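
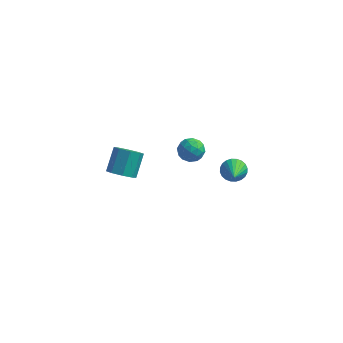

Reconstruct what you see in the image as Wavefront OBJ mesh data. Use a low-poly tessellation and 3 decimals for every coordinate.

v 3.21 -0.247 1.248
v 3.651 0.081 1.534
v 3.61 -1.473 2.032
v 3.464 0.115 1.683
v 3.237 0.093 1.765
v 3.007 0.02 1.769
v 2.807 -0.093 1.693
v 2.668 -0.23 1.55
v 2.612 -0.37 1.36
v 2.647 -0.491 1.154
v 2.768 -0.574 0.961
v 2.956 -0.608 0.813
v 3.182 -0.587 0.73
v 3.413 -0.514 0.726
v 3.612 -0.4 0.802
v 3.751 -0.263 0.946
v 3.807 -0.124 1.135
v 3.772 -0.003 1.342
v -0.492 3.945 -1.656
v -0.247 4.353 -2.19
v 0.047 3.027 -2.11
v 0.292 3.435 -2.644
v 0.539 3.53 -1.979
v 0.205 4.097 -1.699
v -0.405 3.283 -2.601
v -0.739 3.85 -2.321
v -0.193 3.943 -2.774
v 0.39 4.096 -2.39
v -0.59 3.284 -1.91
v -0.007 3.437 -1.526
v -0.417 4.229 -1.883
v 0.217 3.151 -2.417
v 0.362 3.207 -2.026
v 0.506 3.446 -2.34
v -0.151 4.079 -1.595
v -0.007 4.319 -1.909
v 0.455 3.835 -1.784
v -0.193 3.061 -2.391
v -0.049 3.301 -2.705
v -0.706 3.934 -1.96
v -0.562 4.173 -2.274
v -0.655 3.545 -2.516
v -0.242 4.228 -2.54
v 0.076 3.689 -2.807
v -0.334 3.6 -2.782
v -0.53 3.933 -2.617
v 0.101 4.318 -2.315
v 0.418 3.779 -2.581
v 0.563 3.835 -2.191
v 0.367 4.168 -2.026
v 0.133 4.078 -2.658
v -0.618 3.601 -1.719
v -0.301 3.062 -1.985
v -0.567 3.212 -2.274
v -0.763 3.545 -2.109
v -0.276 3.691 -1.493
v 0.042 3.152 -1.76
v 0.33 3.447 -1.683
v 0.134 3.78 -1.518
v -0.333 3.302 -1.642
v -3.27 2.596 -4.115
v -2.569 2.769 -4.317
v -2.529 3.758 -3.326
v -3.23 3.584 -3.125
v -2.961 3.073 -4.604
v -2.922 4.062 -3.614
v -3.535 3.097 -4.606
v -3.496 4.086 -3.615
v -3.953 2.827 -4.319
v -3.914 3.816 -3.329
v -3.971 2.422 -3.914
v -3.931 3.411 -2.923
v -3.578 2.118 -3.626
v -3.539 3.107 -2.636
v -3.004 2.094 -3.625
v -2.965 3.083 -2.634
v -2.586 2.364 -3.911
v -2.547 3.353 -2.921
f 2 1 4
f 2 4 3
f 4 1 5
f 4 5 3
f 5 1 6
f 5 6 3
f 6 1 7
f 6 7 3
f 7 1 8
f 7 8 3
f 8 1 9
f 8 9 3
f 9 1 10
f 9 10 3
f 10 1 11
f 10 11 3
f 11 1 12
f 11 12 3
f 12 1 13
f 12 13 3
f 13 1 14
f 13 14 3
f 14 1 15
f 14 15 3
f 15 1 16
f 15 16 3
f 16 1 17
f 16 17 3
f 17 1 18
f 17 18 3
f 18 1 2
f 18 2 3
f 19 56 35
f 56 30 59
f 35 59 24
f 56 59 35
f 19 35 31
f 35 24 36
f 31 36 20
f 35 36 31
f 19 31 40
f 31 20 41
f 40 41 26
f 31 41 40
f 19 40 52
f 40 26 55
f 52 55 29
f 40 55 52
f 19 52 56
f 52 29 60
f 56 60 30
f 52 60 56
f 20 36 47
f 36 24 50
f 47 50 28
f 36 50 47
f 24 59 37
f 59 30 58
f 37 58 23
f 59 58 37
f 30 60 57
f 60 29 53
f 57 53 21
f 60 53 57
f 29 55 54
f 55 26 42
f 54 42 25
f 55 42 54
f 26 41 46
f 41 20 43
f 46 43 27
f 41 43 46
f 22 48 34
f 48 28 49
f 34 49 23
f 48 49 34
f 22 34 32
f 34 23 33
f 32 33 21
f 34 33 32
f 22 32 39
f 32 21 38
f 39 38 25
f 32 38 39
f 22 39 44
f 39 25 45
f 44 45 27
f 39 45 44
f 22 44 48
f 44 27 51
f 48 51 28
f 44 51 48
f 23 49 37
f 49 28 50
f 37 50 24
f 49 50 37
f 21 33 57
f 33 23 58
f 57 58 30
f 33 58 57
f 25 38 54
f 38 21 53
f 54 53 29
f 38 53 54
f 27 45 46
f 45 25 42
f 46 42 26
f 45 42 46
f 28 51 47
f 51 27 43
f 47 43 20
f 51 43 47
f 62 61 65
f 62 65 63
f 63 65 66
f 63 66 64
f 65 61 67
f 65 67 66
f 66 67 68
f 66 68 64
f 67 61 69
f 67 69 68
f 68 69 70
f 68 70 64
f 69 61 71
f 69 71 70
f 70 71 72
f 70 72 64
f 71 61 73
f 71 73 72
f 72 73 74
f 72 74 64
f 73 61 75
f 73 75 74
f 74 75 76
f 74 76 64
f 75 61 77
f 75 77 76
f 76 77 78
f 76 78 64
f 77 61 62
f 77 62 78
f 78 62 63
f 78 63 64



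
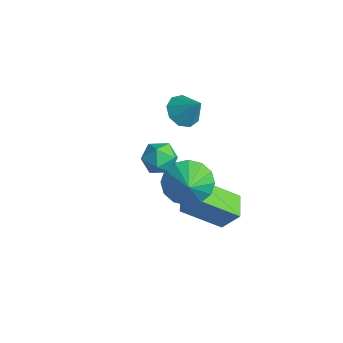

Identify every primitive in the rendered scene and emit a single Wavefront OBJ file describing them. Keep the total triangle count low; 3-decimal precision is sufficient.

v -2.602 -0.976 -0.978
v -2.086 -0.469 -0.058
v -1.851 0.513 -2.22
v -1.334 1.02 -1.301
v -1.666 -1.6 -1.159
v -1.149 -1.093 -0.24
v -0.914 -0.111 -2.402
v -0.398 0.396 -1.482
v -1.449 -1.376 0.79
v -0.756 -1.221 0.017
v -0.631 -1.844 1.43
v -0.734 -0.769 0.318
v -0.904 -0.48 0.746
v -1.221 -0.431 1.186
v -1.598 -0.636 1.519
v -1.936 -1.039 1.657
v -2.143 -1.532 1.562
v -2.165 -1.984 1.261
v -1.995 -2.273 0.833
v -1.678 -2.322 0.393
v -1.301 -2.117 0.06
v -0.963 -1.714 -0.078
v -1.701 -2.4 3.27
v -1.274 -2.321 3.928
v -0.966 -3.379 2.912
v -0.539 -3.3 3.57
v -1.284 -3.557 3.611
v -1.738 -2.951 3.832
v -0.502 -2.749 3.008
v -0.956 -2.143 3.229
v -0.533 -2.537 3.767
v -1.017 -3.036 4.139
v -1.223 -2.664 2.701
v -1.707 -3.163 3.073
v -3.95 -0.008 2.613
v -3.33 -0.082 2.128
v -3.15 0.308 3.587
v -3.515 0.425 2.115
v -3.904 0.73 2.335
v -4.314 0.689 2.685
v -4.553 0.322 3.001
v -4.511 -0.199 3.135
v -4.206 -0.632 3.025
v -3.781 -0.772 2.722
v -3.435 -0.555 2.368
f 2 4 1
f 5 2 1
f 1 4 3
f 3 5 1
f 2 8 4
f 6 2 5
f 6 8 2
f 4 8 3
f 7 5 3
f 3 8 7
f 7 6 5
f 8 6 7
f 10 9 12
f 10 12 11
f 12 9 13
f 12 13 11
f 13 9 14
f 13 14 11
f 14 9 15
f 14 15 11
f 15 9 16
f 15 16 11
f 16 9 17
f 16 17 11
f 17 9 18
f 17 18 11
f 18 9 19
f 18 19 11
f 19 9 20
f 19 20 11
f 20 9 21
f 20 21 11
f 21 9 22
f 21 22 11
f 22 9 10
f 22 10 11
f 23 34 28
f 23 28 24
f 23 24 30
f 23 30 33
f 23 33 34
f 24 28 32
f 28 34 27
f 34 33 25
f 33 30 29
f 30 24 31
f 26 32 27
f 26 27 25
f 26 25 29
f 26 29 31
f 26 31 32
f 27 32 28
f 25 27 34
f 29 25 33
f 31 29 30
f 32 31 24
f 36 35 38
f 36 38 37
f 38 35 39
f 38 39 37
f 39 35 40
f 39 40 37
f 40 35 41
f 40 41 37
f 41 35 42
f 41 42 37
f 42 35 43
f 42 43 37
f 43 35 44
f 43 44 37
f 44 35 45
f 44 45 37
f 45 35 36
f 45 36 37



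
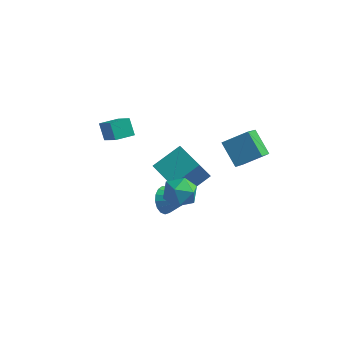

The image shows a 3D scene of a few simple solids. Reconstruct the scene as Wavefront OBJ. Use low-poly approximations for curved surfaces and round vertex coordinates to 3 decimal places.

v -0.056 -0.553 -1.987
v -0.494 -1.08 -0.687
v -1.546 0.69 -1.985
v -1.984 0.163 -0.685
v 1.004 0.717 -1.115
v 0.566 0.19 0.185
v -0.486 1.96 -1.113
v -0.924 1.433 0.187
v -0.167 -2.926 1.536
v 0.299 -2.159 1.122
v 0.921 -3.921 0.918
v 1.387 -3.154 0.504
v 1.395 -3.265 1.486
v 0.722 -2.65 1.868
v 0.498 -3.43 0.172
v -0.175 -2.815 0.554
v 0.71 -2.47 0.279
v 1.264 -2.369 1.091
v -0.044 -3.711 0.949
v 0.51 -3.61 1.761
v 0.932 2.742 -0.146
v 2.169 3.35 0.627
v 0.938 4.16 -1.27
v 2.175 4.768 -0.498
v 1.965 1.932 -1.162
v 3.202 2.54 -0.39
v 1.971 3.35 -2.287
v 3.208 3.958 -1.514
v -4.317 -0.63 1.508
v -4.786 -0.115 2.294
v -3.55 0.102 1.487
v -4.019 0.617 2.272
v -3.301 -1.657 2.788
v -3.77 -1.142 3.573
v -2.534 -0.925 2.766
v -3.003 -0.41 3.552
v -1.518 0.709 -4.069
v -1.161 0.444 -4.828
v 0.078 0.571 -3.271
v -1.12 0.863 -4.839
v -1.17 1.246 -4.673
v -1.299 1.507 -4.368
v -1.479 1.585 -3.995
v -1.668 1.462 -3.639
v -1.822 1.167 -3.382
v -1.907 0.767 -3.282
v -1.903 0.353 -3.362
v -1.81 0.021 -3.604
v -1.651 -0.153 -3.953
v -1.461 -0.13 -4.328
v -1.285 0.085 -4.644
f 2 4 1
f 5 2 1
f 1 4 3
f 3 5 1
f 2 8 4
f 6 2 5
f 6 8 2
f 4 8 3
f 7 5 3
f 3 8 7
f 7 6 5
f 8 6 7
f 9 20 14
f 9 14 10
f 9 10 16
f 9 16 19
f 9 19 20
f 10 14 18
f 14 20 13
f 20 19 11
f 19 16 15
f 16 10 17
f 12 18 13
f 12 13 11
f 12 11 15
f 12 15 17
f 12 17 18
f 13 18 14
f 11 13 20
f 15 11 19
f 17 15 16
f 18 17 10
f 22 24 21
f 25 22 21
f 21 24 23
f 23 25 21
f 22 28 24
f 26 22 25
f 26 28 22
f 24 28 23
f 27 25 23
f 23 28 27
f 27 26 25
f 28 26 27
f 30 32 29
f 33 30 29
f 29 32 31
f 31 33 29
f 30 36 32
f 34 30 33
f 34 36 30
f 32 36 31
f 35 33 31
f 31 36 35
f 35 34 33
f 36 34 35
f 38 37 40
f 38 40 39
f 40 37 41
f 40 41 39
f 41 37 42
f 41 42 39
f 42 37 43
f 42 43 39
f 43 37 44
f 43 44 39
f 44 37 45
f 44 45 39
f 45 37 46
f 45 46 39
f 46 37 47
f 46 47 39
f 47 37 48
f 47 48 39
f 48 37 49
f 48 49 39
f 49 37 50
f 49 50 39
f 50 37 51
f 50 51 39
f 51 37 38
f 51 38 39



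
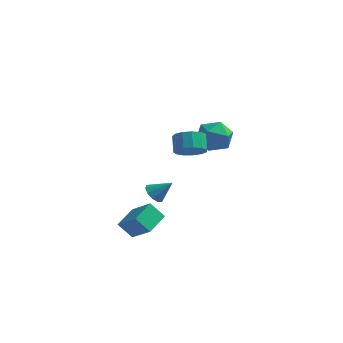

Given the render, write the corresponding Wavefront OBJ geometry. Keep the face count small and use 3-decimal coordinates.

v -1.074 -2.941 -0.298
v -0.653 -2.679 -0.806
v -0.106 -2.719 0.618
v -0.887 -2.347 -0.639
v -1.193 -2.243 -0.342
v -1.452 -2.405 -0.027
v -1.568 -2.772 0.184
v -1.494 -3.204 0.211
v -1.26 -3.535 0.044
v -0.955 -3.64 -0.253
v -0.695 -3.478 -0.568
v -0.58 -3.11 -0.779
v 0.904 -2.677 3.276
v 1.321 -2.027 2.776
v 1.013 -1.253 3.524
v 0.596 -1.903 4.024
v 0.833 -2.054 2.602
v 0.525 -1.28 3.351
v 0.368 -2.279 2.643
v 0.06 -1.505 3.391
v 0.073 -2.63 2.885
v -0.236 -1.856 3.633
v 0.042 -2.996 3.25
v -0.267 -2.222 3.999
v 0.284 -3.261 3.624
v -0.024 -2.487 4.373
v 0.724 -3.34 3.888
v 0.415 -2.566 4.636
v 1.22 -3.209 3.957
v 0.912 -2.435 4.705
v 1.617 -2.909 3.81
v 1.308 -2.135 4.558
v 1.787 -2.535 3.493
v 1.479 -1.761 4.241
v 1.677 -2.207 3.108
v 1.368 -1.433 3.856
v -2.637 -2.196 -4.685
v -3.483 -2.236 -3.779
v -2.262 -0.74 -4.27
v -3.108 -0.78 -3.364
v -1.352 -2.86 -3.516
v -2.198 -2.9 -2.61
v -0.977 -1.404 -3.101
v -1.823 -1.444 -2.195
v 0.709 3.767 0.391
v 1.422 2.808 0.486
v -0.322 3.152 1.914
v 0.391 2.193 2.009
v 0.816 3.283 2.266
v 1.454 3.664 1.325
v -0.354 2.296 1.075
v 0.284 2.677 0.134
v 0.765 1.899 0.908
v 1.488 2.509 1.645
v -0.388 3.451 0.755
v 0.335 4.061 1.492
f 2 1 4
f 2 4 3
f 4 1 5
f 4 5 3
f 5 1 6
f 5 6 3
f 6 1 7
f 6 7 3
f 7 1 8
f 7 8 3
f 8 1 9
f 8 9 3
f 9 1 10
f 9 10 3
f 10 1 11
f 10 11 3
f 11 1 12
f 11 12 3
f 12 1 2
f 12 2 3
f 14 13 17
f 14 17 15
f 15 17 18
f 15 18 16
f 17 13 19
f 17 19 18
f 18 19 20
f 18 20 16
f 19 13 21
f 19 21 20
f 20 21 22
f 20 22 16
f 21 13 23
f 21 23 22
f 22 23 24
f 22 24 16
f 23 13 25
f 23 25 24
f 24 25 26
f 24 26 16
f 25 13 27
f 25 27 26
f 26 27 28
f 26 28 16
f 27 13 29
f 27 29 28
f 28 29 30
f 28 30 16
f 29 13 31
f 29 31 30
f 30 31 32
f 30 32 16
f 31 13 33
f 31 33 32
f 32 33 34
f 32 34 16
f 33 13 35
f 33 35 34
f 34 35 36
f 34 36 16
f 35 13 14
f 35 14 36
f 36 14 15
f 36 15 16
f 38 40 37
f 41 38 37
f 37 40 39
f 39 41 37
f 38 44 40
f 42 38 41
f 42 44 38
f 40 44 39
f 43 41 39
f 39 44 43
f 43 42 41
f 44 42 43
f 45 56 50
f 45 50 46
f 45 46 52
f 45 52 55
f 45 55 56
f 46 50 54
f 50 56 49
f 56 55 47
f 55 52 51
f 52 46 53
f 48 54 49
f 48 49 47
f 48 47 51
f 48 51 53
f 48 53 54
f 49 54 50
f 47 49 56
f 51 47 55
f 53 51 52
f 54 53 46



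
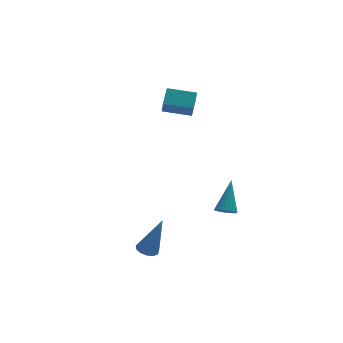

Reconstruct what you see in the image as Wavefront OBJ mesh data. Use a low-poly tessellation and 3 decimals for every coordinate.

v 0.427 2.395 1.748
v 0.863 3.216 2.355
v 0.527 2.976 0.891
v 0.963 3.797 1.498
v 1.817 1.823 1.522
v 2.253 2.644 2.129
v 1.917 2.404 0.665
v 2.353 3.225 1.272
v 2.666 -0.953 -4.402
v 3.21 -1.006 -4.596
v 3.294 0.153 -2.938
v 3.134 -0.809 -4.712
v 2.978 -0.637 -4.775
v 2.767 -0.519 -4.774
v 2.539 -0.477 -4.708
v 2.333 -0.516 -4.589
v 2.184 -0.632 -4.438
v 2.119 -0.803 -4.281
v 2.148 -1 -4.145
v 2.267 -1.189 -4.053
v 2.455 -1.337 -4.022
v 2.679 -1.418 -4.057
v 2.901 -1.42 -4.151
v 3.082 -1.34 -4.289
v 3.192 -1.194 -4.446
v -2.075 -3.776 -4.389
v -1.671 -4.152 -4.568
v -1.405 -4.044 -2.311
v -1.532 -3.857 -4.575
v -1.564 -3.536 -4.523
v -1.759 -3.291 -4.429
v -2.055 -3.201 -4.322
v -2.356 -3.293 -4.236
v -2.569 -3.538 -4.199
v -2.624 -3.859 -4.223
v -2.506 -4.154 -4.299
v -2.25 -4.329 -4.404
v -1.939 -4.328 -4.504
f 2 4 1
f 5 2 1
f 1 4 3
f 3 5 1
f 2 8 4
f 6 2 5
f 6 8 2
f 4 8 3
f 7 5 3
f 3 8 7
f 7 6 5
f 8 6 7
f 10 9 12
f 10 12 11
f 12 9 13
f 12 13 11
f 13 9 14
f 13 14 11
f 14 9 15
f 14 15 11
f 15 9 16
f 15 16 11
f 16 9 17
f 16 17 11
f 17 9 18
f 17 18 11
f 18 9 19
f 18 19 11
f 19 9 20
f 19 20 11
f 20 9 21
f 20 21 11
f 21 9 22
f 21 22 11
f 22 9 23
f 22 23 11
f 23 9 24
f 23 24 11
f 24 9 25
f 24 25 11
f 25 9 10
f 25 10 11
f 27 26 29
f 27 29 28
f 29 26 30
f 29 30 28
f 30 26 31
f 30 31 28
f 31 26 32
f 31 32 28
f 32 26 33
f 32 33 28
f 33 26 34
f 33 34 28
f 34 26 35
f 34 35 28
f 35 26 36
f 35 36 28
f 36 26 37
f 36 37 28
f 37 26 38
f 37 38 28
f 38 26 27
f 38 27 28



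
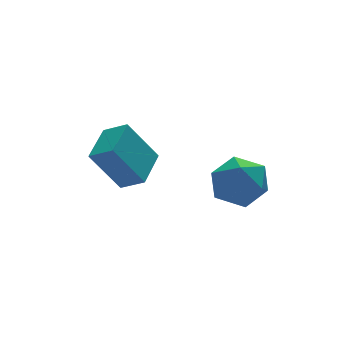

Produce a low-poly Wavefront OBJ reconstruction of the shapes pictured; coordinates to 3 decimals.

v 1.741 -2.837 -3.711
v 2.37 -1.896 -3.202
v 2.99 -4.144 -2.838
v 3.619 -3.203 -2.329
v 2.467 -3.459 -1.946
v 1.695 -2.652 -2.485
v 3.665 -3.388 -3.555
v 2.893 -2.581 -4.094
v 3.559 -2.237 -3.105
v 2.818 -2.281 -2.111
v 2.542 -3.759 -3.929
v 1.801 -3.803 -2.935
v -0.778 -2.196 -2.555
v -1.849 -1.795 -0.806
v -1.402 -1.436 -3.112
v -2.473 -1.035 -1.363
v 0.373 -0.945 -2.137
v -0.698 -0.544 -0.388
v -0.251 -0.185 -2.694
v -1.322 0.216 -0.945
f 1 12 6
f 1 6 2
f 1 2 8
f 1 8 11
f 1 11 12
f 2 6 10
f 6 12 5
f 12 11 3
f 11 8 7
f 8 2 9
f 4 10 5
f 4 5 3
f 4 3 7
f 4 7 9
f 4 9 10
f 5 10 6
f 3 5 12
f 7 3 11
f 9 7 8
f 10 9 2
f 14 16 13
f 17 14 13
f 13 16 15
f 15 17 13
f 14 20 16
f 18 14 17
f 18 20 14
f 16 20 15
f 19 17 15
f 15 20 19
f 19 18 17
f 20 18 19



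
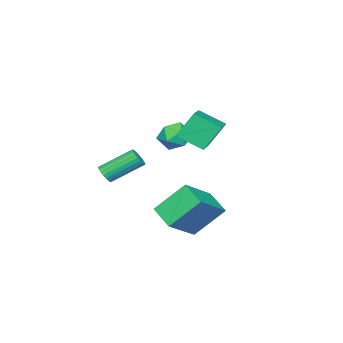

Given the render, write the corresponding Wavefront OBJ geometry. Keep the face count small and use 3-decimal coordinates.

v -0.027 3.191 -2.289
v 1.816 3.076 -1.094
v 0.459 4.451 -2.918
v 2.303 4.336 -1.724
v 0.917 2.044 -3.856
v 2.761 1.929 -2.662
v 1.404 3.304 -4.486
v 3.247 3.189 -3.291
v -0.587 3.688 2.278
v -0.096 2.44 3.035
v 1.071 4.623 2.746
v 1.562 3.375 3.502
v 0.098 3.145 0.938
v 0.589 1.897 1.694
v 1.756 4.08 1.405
v 2.247 2.832 2.162
v -2.036 0.002 0.527
v -1.643 0.469 -0.21
v -0.657 -0.049 1.23
v -0.264 0.418 0.493
v -0.876 0.869 1.074
v -1.728 0.901 0.64
v -0.572 -0.481 0.38
v -1.424 -0.449 -0.054
v -0.739 0.171 -0.301
v -0.926 1.005 0.128
v -1.374 -0.585 0.892
v -1.561 0.249 1.321
v 3.54 -0.39 -0.717
v 3.924 0.002 -0.748
v 2.804 1.183 0.327
v 2.42 0.79 0.357
v 3.795 0.047 -0.932
v 2.676 1.228 0.143
v 3.622 0.017 -1.078
v 2.503 1.197 -0.003
v 3.435 -0.084 -1.162
v 2.315 1.096 -0.088
v 3.266 -0.238 -1.17
v 2.146 0.942 -0.095
v 3.144 -0.418 -1.099
v 2.025 0.762 -0.024
v 3.091 -0.594 -0.962
v 1.971 0.587 0.113
v 3.115 -0.734 -0.782
v 1.996 0.447 0.292
v 3.213 -0.814 -0.592
v 2.093 0.366 0.483
v 3.367 -0.822 -0.423
v 2.247 0.359 0.651
v 3.551 -0.755 -0.305
v 2.432 0.426 0.769
v 3.733 -0.624 -0.259
v 2.614 0.556 0.816
v 3.882 -0.454 -0.291
v 2.762 0.727 0.783
v 3.971 -0.272 -0.398
v 2.852 0.909 0.677
v 3.986 -0.111 -0.559
v 2.867 1.07 0.516
f 2 4 1
f 5 2 1
f 1 4 3
f 3 5 1
f 2 8 4
f 6 2 5
f 6 8 2
f 4 8 3
f 7 5 3
f 3 8 7
f 7 6 5
f 8 6 7
f 10 12 9
f 13 10 9
f 9 12 11
f 11 13 9
f 10 16 12
f 14 10 13
f 14 16 10
f 12 16 11
f 15 13 11
f 11 16 15
f 15 14 13
f 16 14 15
f 17 28 22
f 17 22 18
f 17 18 24
f 17 24 27
f 17 27 28
f 18 22 26
f 22 28 21
f 28 27 19
f 27 24 23
f 24 18 25
f 20 26 21
f 20 21 19
f 20 19 23
f 20 23 25
f 20 25 26
f 21 26 22
f 19 21 28
f 23 19 27
f 25 23 24
f 26 25 18
f 30 29 33
f 30 33 31
f 31 33 34
f 31 34 32
f 33 29 35
f 33 35 34
f 34 35 36
f 34 36 32
f 35 29 37
f 35 37 36
f 36 37 38
f 36 38 32
f 37 29 39
f 37 39 38
f 38 39 40
f 38 40 32
f 39 29 41
f 39 41 40
f 40 41 42
f 40 42 32
f 41 29 43
f 41 43 42
f 42 43 44
f 42 44 32
f 43 29 45
f 43 45 44
f 44 45 46
f 44 46 32
f 45 29 47
f 45 47 46
f 46 47 48
f 46 48 32
f 47 29 49
f 47 49 48
f 48 49 50
f 48 50 32
f 49 29 51
f 49 51 50
f 50 51 52
f 50 52 32
f 51 29 53
f 51 53 52
f 52 53 54
f 52 54 32
f 53 29 55
f 53 55 54
f 54 55 56
f 54 56 32
f 55 29 57
f 55 57 56
f 56 57 58
f 56 58 32
f 57 29 59
f 57 59 58
f 58 59 60
f 58 60 32
f 59 29 30
f 59 30 60
f 60 30 31
f 60 31 32



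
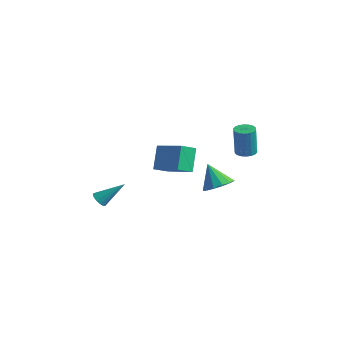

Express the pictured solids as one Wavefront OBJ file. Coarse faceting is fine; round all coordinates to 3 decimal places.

v -3.178 -1.387 -0.74
v -3.718 -0.659 0.615
v -3.069 -0.423 -1.214
v -3.609 0.305 0.141
v -1.311 -1.265 -0.061
v -1.851 -0.537 1.294
v -1.202 -0.301 -0.535
v -1.742 0.427 0.82
v -4.077 -4.449 -2.381
v -3.645 -4.755 -2.403
v -3.243 -3.351 -1.239
v -3.612 -4.571 -2.604
v -3.703 -4.354 -2.745
v -3.895 -4.163 -2.789
v -4.136 -4.048 -2.723
v -4.36 -4.041 -2.566
v -4.509 -4.143 -2.359
v -4.542 -4.327 -2.159
v -4.451 -4.543 -2.017
v -4.259 -4.734 -1.974
v -4.018 -4.849 -2.039
v -3.794 -4.856 -2.196
v -1.441 1.843 -2.472
v -0.642 1.988 -1.978
v -2.279 1.757 -1.088
v -0.849 2.471 -2.074
v -1.245 2.756 -2.296
v -1.702 2.75 -2.574
v -2.077 2.457 -2.819
v -2.249 1.968 -2.954
v -2.165 1.44 -2.936
v -1.851 1.04 -2.77
v -1.406 0.894 -2.51
v -0.973 1.05 -2.237
v -0.688 1.458 -2.039
v -1.212 3.634 -0.342
v -0.596 3.766 -0.339
v -0.572 3.618 1.504
v -1.188 3.486 1.502
v -0.714 4.019 -0.318
v -0.69 3.871 1.526
v -0.931 4.196 -0.301
v -0.907 4.048 1.543
v -1.203 4.262 -0.292
v -1.179 4.114 1.552
v -1.478 4.203 -0.293
v -1.453 4.055 1.551
v -1.699 4.032 -0.304
v -1.675 3.884 1.54
v -1.824 3.781 -0.322
v -1.8 3.634 1.522
v -1.828 3.502 -0.344
v -1.804 3.354 1.499
v -1.71 3.249 -0.366
v -1.686 3.101 1.478
v -1.493 3.072 -0.383
v -1.469 2.924 1.461
v -1.221 3.006 -0.392
v -1.197 2.858 1.452
v -0.947 3.065 -0.391
v -0.922 2.917 1.453
v -0.725 3.236 -0.38
v -0.701 3.088 1.464
v -0.6 3.486 -0.362
v -0.576 3.339 1.482
f 2 4 1
f 5 2 1
f 1 4 3
f 3 5 1
f 2 8 4
f 6 2 5
f 6 8 2
f 4 8 3
f 7 5 3
f 3 8 7
f 7 6 5
f 8 6 7
f 10 9 12
f 10 12 11
f 12 9 13
f 12 13 11
f 13 9 14
f 13 14 11
f 14 9 15
f 14 15 11
f 15 9 16
f 15 16 11
f 16 9 17
f 16 17 11
f 17 9 18
f 17 18 11
f 18 9 19
f 18 19 11
f 19 9 20
f 19 20 11
f 20 9 21
f 20 21 11
f 21 9 22
f 21 22 11
f 22 9 10
f 22 10 11
f 24 23 26
f 24 26 25
f 26 23 27
f 26 27 25
f 27 23 28
f 27 28 25
f 28 23 29
f 28 29 25
f 29 23 30
f 29 30 25
f 30 23 31
f 30 31 25
f 31 23 32
f 31 32 25
f 32 23 33
f 32 33 25
f 33 23 34
f 33 34 25
f 34 23 35
f 34 35 25
f 35 23 24
f 35 24 25
f 37 36 40
f 37 40 38
f 38 40 41
f 38 41 39
f 40 36 42
f 40 42 41
f 41 42 43
f 41 43 39
f 42 36 44
f 42 44 43
f 43 44 45
f 43 45 39
f 44 36 46
f 44 46 45
f 45 46 47
f 45 47 39
f 46 36 48
f 46 48 47
f 47 48 49
f 47 49 39
f 48 36 50
f 48 50 49
f 49 50 51
f 49 51 39
f 50 36 52
f 50 52 51
f 51 52 53
f 51 53 39
f 52 36 54
f 52 54 53
f 53 54 55
f 53 55 39
f 54 36 56
f 54 56 55
f 55 56 57
f 55 57 39
f 56 36 58
f 56 58 57
f 57 58 59
f 57 59 39
f 58 36 60
f 58 60 59
f 59 60 61
f 59 61 39
f 60 36 62
f 60 62 61
f 61 62 63
f 61 63 39
f 62 36 64
f 62 64 63
f 63 64 65
f 63 65 39
f 64 36 37
f 64 37 65
f 65 37 38
f 65 38 39



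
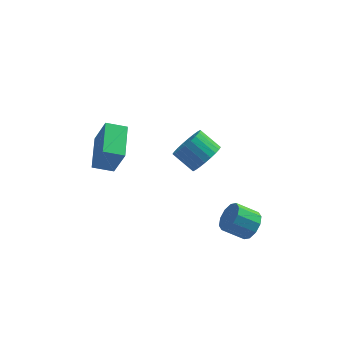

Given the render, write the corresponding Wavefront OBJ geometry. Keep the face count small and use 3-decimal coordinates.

v -4.675 -1.137 2.306
v -4.096 -1.6 4.077
v -4.484 0.823 2.756
v -3.905 0.36 4.527
v -3.555 -1.16 1.933
v -2.976 -1.623 3.704
v -3.364 0.8 2.383
v -2.785 0.337 4.154
v 3.552 -1.031 -3.418
v 3.97 -0.452 -2.87
v 2.786 -0.371 -2.053
v 2.368 -0.949 -2.602
v 3.715 -0.158 -3.268
v 2.532 -0.077 -2.451
v 3.398 -0.198 -3.723
v 2.215 -0.117 -2.907
v 3.14 -0.555 -4.062
v 1.957 -0.474 -3.246
v 3.039 -1.094 -4.155
v 1.855 -1.013 -3.338
v 3.134 -1.609 -3.967
v 1.95 -1.528 -3.15
v 3.388 -1.903 -3.569
v 2.205 -1.822 -2.752
v 3.705 -1.863 -3.113
v 2.522 -1.782 -2.297
v 3.963 -1.506 -2.774
v 2.78 -1.425 -1.958
v 4.065 -0.967 -2.682
v 2.881 -0.886 -1.865
v 1.358 1.69 -0.209
v 1.801 1.302 0.672
v 0.785 2.002 1.491
v 0.342 2.39 0.609
v 2.008 1.657 0.627
v 0.993 2.357 1.445
v 2.117 2.017 0.454
v 1.102 2.717 1.272
v 2.11 2.326 0.18
v 1.095 3.027 0.999
v 1.989 2.54 -0.153
v 0.974 3.24 0.666
v 1.771 2.623 -0.494
v 0.756 3.323 0.324
v 1.491 2.565 -0.792
v 0.476 3.265 0.026
v 1.19 2.373 -1.002
v 0.175 3.073 -0.184
v 0.915 2.078 -1.091
v -0.101 2.778 -0.272
v 0.707 1.723 -1.045
v -0.308 2.423 -0.227
v 0.598 1.363 -0.872
v -0.417 2.063 -0.054
v 0.605 1.053 -0.599
v -0.41 1.754 0.22
v 0.726 0.84 -0.266
v -0.289 1.54 0.553
v 0.944 0.757 0.076
v -0.071 1.457 0.894
v 1.224 0.815 0.374
v 0.209 1.515 1.192
v 1.525 1.007 0.584
v 0.51 1.707 1.402
f 2 4 1
f 5 2 1
f 1 4 3
f 3 5 1
f 2 8 4
f 6 2 5
f 6 8 2
f 4 8 3
f 7 5 3
f 3 8 7
f 7 6 5
f 8 6 7
f 10 9 13
f 10 13 11
f 11 13 14
f 11 14 12
f 13 9 15
f 13 15 14
f 14 15 16
f 14 16 12
f 15 9 17
f 15 17 16
f 16 17 18
f 16 18 12
f 17 9 19
f 17 19 18
f 18 19 20
f 18 20 12
f 19 9 21
f 19 21 20
f 20 21 22
f 20 22 12
f 21 9 23
f 21 23 22
f 22 23 24
f 22 24 12
f 23 9 25
f 23 25 24
f 24 25 26
f 24 26 12
f 25 9 27
f 25 27 26
f 26 27 28
f 26 28 12
f 27 9 29
f 27 29 28
f 28 29 30
f 28 30 12
f 29 9 10
f 29 10 30
f 30 10 11
f 30 11 12
f 32 31 35
f 32 35 33
f 33 35 36
f 33 36 34
f 35 31 37
f 35 37 36
f 36 37 38
f 36 38 34
f 37 31 39
f 37 39 38
f 38 39 40
f 38 40 34
f 39 31 41
f 39 41 40
f 40 41 42
f 40 42 34
f 41 31 43
f 41 43 42
f 42 43 44
f 42 44 34
f 43 31 45
f 43 45 44
f 44 45 46
f 44 46 34
f 45 31 47
f 45 47 46
f 46 47 48
f 46 48 34
f 47 31 49
f 47 49 48
f 48 49 50
f 48 50 34
f 49 31 51
f 49 51 50
f 50 51 52
f 50 52 34
f 51 31 53
f 51 53 52
f 52 53 54
f 52 54 34
f 53 31 55
f 53 55 54
f 54 55 56
f 54 56 34
f 55 31 57
f 55 57 56
f 56 57 58
f 56 58 34
f 57 31 59
f 57 59 58
f 58 59 60
f 58 60 34
f 59 31 61
f 59 61 60
f 60 61 62
f 60 62 34
f 61 31 63
f 61 63 62
f 62 63 64
f 62 64 34
f 63 31 32
f 63 32 64
f 64 32 33
f 64 33 34



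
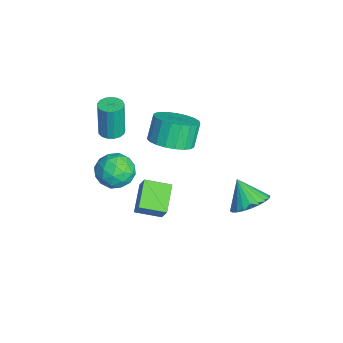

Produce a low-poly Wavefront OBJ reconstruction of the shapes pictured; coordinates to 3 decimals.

v -2.761 -3.301 1.122
v -2.194 -3.549 1.157
v -2.312 -3.548 3.054
v -2.879 -3.299 3.018
v -2.144 -3.257 1.16
v -2.261 -3.255 3.056
v -2.235 -2.974 1.154
v -2.353 -2.973 3.05
v -2.447 -2.767 1.141
v -2.564 -2.765 3.037
v -2.73 -2.682 1.123
v -2.848 -2.68 3.02
v -3.021 -2.738 1.105
v -3.139 -2.737 3.002
v -3.252 -2.924 1.091
v -3.37 -2.922 2.987
v -3.371 -3.196 1.084
v -3.489 -3.194 2.98
v -3.35 -3.492 1.086
v -3.468 -3.49 2.982
v -3.194 -3.744 1.095
v -3.312 -3.742 2.992
v -2.939 -3.895 1.111
v -3.057 -3.893 3.008
v -2.643 -3.909 1.13
v -2.761 -3.908 3.026
v -2.375 -3.785 1.146
v -2.492 -3.783 3.043
v 3.186 2.097 1.019
v 3.88 2.373 1.622
v 2.434 1.623 2.101
v 3.667 2.681 1.609
v 3.381 2.9 1.506
v 3.065 2.997 1.33
v 2.768 2.957 1.105
v 2.534 2.786 0.868
v 2.4 2.51 0.654
v 2.385 2.171 0.495
v 2.492 1.82 0.416
v 2.704 1.512 0.429
v 2.99 1.293 0.531
v 3.306 1.196 0.708
v 3.603 1.237 0.932
v 3.837 1.408 1.17
v 3.972 1.684 1.384
v 3.987 2.023 1.543
v -0.051 -0.948 2.644
v 0.538 -1.669 3.171
v -0.04 -1.313 4.303
v -0.629 -0.592 3.776
v 0.796 -1.308 3.189
v 0.219 -0.952 4.321
v 0.908 -0.884 3.113
v 0.331 -0.528 4.245
v 0.854 -0.471 2.956
v 0.277 -0.115 4.088
v 0.644 -0.141 2.744
v 0.066 0.215 3.877
v 0.313 0.05 2.516
v -0.264 0.406 3.648
v -0.081 0.068 2.309
v -0.658 0.424 3.442
v -0.469 -0.089 2.161
v -1.047 0.266 3.293
v -0.786 -0.395 2.096
v -1.363 -0.039 3.228
v -0.975 -0.797 2.125
v -1.552 -0.441 3.258
v -1.005 -1.225 2.245
v -1.582 -0.869 3.377
v -0.87 -1.604 2.433
v -1.447 -1.248 3.565
v -0.593 -1.871 2.658
v -1.17 -1.515 3.79
v -0.223 -1.977 2.88
v -0.8 -1.621 4.012
v 0.177 -1.906 3.062
v -0.4 -1.55 4.194
v -0.781 -2.28 -1.113
v -0.24 -2.116 -0.181
v -0.564 -1.045 -1.457
v -0.023 -0.881 -0.525
v 0.523 -2.699 -1.795
v 1.064 -2.535 -0.863
v 0.74 -1.464 -2.139
v 1.281 -1.3 -1.207
v 1.287 -3.02 3.206
v 2.204 -3.293 3.066
v 0.836 -3.927 2.014
v 1.753 -4.2 1.874
v 1.278 -4.489 2.665
v 1.557 -3.928 3.403
v 1.483 -3.292 1.677
v 1.762 -2.731 2.415
v 2.326 -3.461 2.122
v 2.199 -4.2 2.732
v 0.841 -3.02 2.348
v 0.714 -3.759 2.958
v 1.785 -3.077 3.241
v 1.255 -4.143 1.839
v 0.975 -4.313 2.304
v 1.515 -4.473 2.222
v 1.405 -3.45 3.439
v 1.944 -3.61 3.356
v 1.399 -4.313 3.121
v 1.096 -3.61 1.724
v 1.635 -3.77 1.641
v 1.525 -2.747 2.858
v 2.065 -2.907 2.776
v 1.641 -2.907 1.959
v 2.396 -3.336 2.604
v 2.131 -3.869 1.902
v 1.972 -3.336 1.787
v 2.136 -3.006 2.22
v 2.321 -3.771 2.962
v 2.056 -4.304 2.261
v 1.777 -4.474 2.727
v 1.941 -4.144 3.16
v 2.393 -3.869 2.407
v 0.984 -2.916 2.819
v 0.719 -3.449 2.118
v 1.099 -3.076 1.92
v 1.263 -2.746 2.353
v 0.909 -3.351 3.178
v 0.644 -3.884 2.476
v 0.904 -4.214 2.86
v 1.068 -3.884 3.293
v 0.647 -3.351 2.673
f 2 1 5
f 2 5 3
f 3 5 6
f 3 6 4
f 5 1 7
f 5 7 6
f 6 7 8
f 6 8 4
f 7 1 9
f 7 9 8
f 8 9 10
f 8 10 4
f 9 1 11
f 9 11 10
f 10 11 12
f 10 12 4
f 11 1 13
f 11 13 12
f 12 13 14
f 12 14 4
f 13 1 15
f 13 15 14
f 14 15 16
f 14 16 4
f 15 1 17
f 15 17 16
f 16 17 18
f 16 18 4
f 17 1 19
f 17 19 18
f 18 19 20
f 18 20 4
f 19 1 21
f 19 21 20
f 20 21 22
f 20 22 4
f 21 1 23
f 21 23 22
f 22 23 24
f 22 24 4
f 23 1 25
f 23 25 24
f 24 25 26
f 24 26 4
f 25 1 27
f 25 27 26
f 26 27 28
f 26 28 4
f 27 1 2
f 27 2 28
f 28 2 3
f 28 3 4
f 30 29 32
f 30 32 31
f 32 29 33
f 32 33 31
f 33 29 34
f 33 34 31
f 34 29 35
f 34 35 31
f 35 29 36
f 35 36 31
f 36 29 37
f 36 37 31
f 37 29 38
f 37 38 31
f 38 29 39
f 38 39 31
f 39 29 40
f 39 40 31
f 40 29 41
f 40 41 31
f 41 29 42
f 41 42 31
f 42 29 43
f 42 43 31
f 43 29 44
f 43 44 31
f 44 29 45
f 44 45 31
f 45 29 46
f 45 46 31
f 46 29 30
f 46 30 31
f 48 47 51
f 48 51 49
f 49 51 52
f 49 52 50
f 51 47 53
f 51 53 52
f 52 53 54
f 52 54 50
f 53 47 55
f 53 55 54
f 54 55 56
f 54 56 50
f 55 47 57
f 55 57 56
f 56 57 58
f 56 58 50
f 57 47 59
f 57 59 58
f 58 59 60
f 58 60 50
f 59 47 61
f 59 61 60
f 60 61 62
f 60 62 50
f 61 47 63
f 61 63 62
f 62 63 64
f 62 64 50
f 63 47 65
f 63 65 64
f 64 65 66
f 64 66 50
f 65 47 67
f 65 67 66
f 66 67 68
f 66 68 50
f 67 47 69
f 67 69 68
f 68 69 70
f 68 70 50
f 69 47 71
f 69 71 70
f 70 71 72
f 70 72 50
f 71 47 73
f 71 73 72
f 72 73 74
f 72 74 50
f 73 47 75
f 73 75 74
f 74 75 76
f 74 76 50
f 75 47 77
f 75 77 76
f 76 77 78
f 76 78 50
f 77 47 48
f 77 48 78
f 78 48 49
f 78 49 50
f 80 82 79
f 83 80 79
f 79 82 81
f 81 83 79
f 80 86 82
f 84 80 83
f 84 86 80
f 82 86 81
f 85 83 81
f 81 86 85
f 85 84 83
f 86 84 85
f 87 124 103
f 124 98 127
f 103 127 92
f 124 127 103
f 87 103 99
f 103 92 104
f 99 104 88
f 103 104 99
f 87 99 108
f 99 88 109
f 108 109 94
f 99 109 108
f 87 108 120
f 108 94 123
f 120 123 97
f 108 123 120
f 87 120 124
f 120 97 128
f 124 128 98
f 120 128 124
f 88 104 115
f 104 92 118
f 115 118 96
f 104 118 115
f 92 127 105
f 127 98 126
f 105 126 91
f 127 126 105
f 98 128 125
f 128 97 121
f 125 121 89
f 128 121 125
f 97 123 122
f 123 94 110
f 122 110 93
f 123 110 122
f 94 109 114
f 109 88 111
f 114 111 95
f 109 111 114
f 90 116 102
f 116 96 117
f 102 117 91
f 116 117 102
f 90 102 100
f 102 91 101
f 100 101 89
f 102 101 100
f 90 100 107
f 100 89 106
f 107 106 93
f 100 106 107
f 90 107 112
f 107 93 113
f 112 113 95
f 107 113 112
f 90 112 116
f 112 95 119
f 116 119 96
f 112 119 116
f 91 117 105
f 117 96 118
f 105 118 92
f 117 118 105
f 89 101 125
f 101 91 126
f 125 126 98
f 101 126 125
f 93 106 122
f 106 89 121
f 122 121 97
f 106 121 122
f 95 113 114
f 113 93 110
f 114 110 94
f 113 110 114
f 96 119 115
f 119 95 111
f 115 111 88
f 119 111 115



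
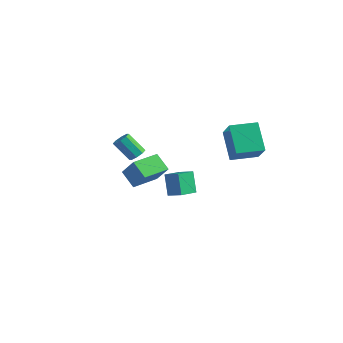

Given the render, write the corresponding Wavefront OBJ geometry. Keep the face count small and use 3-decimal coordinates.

v 3.026 -3.35 -0.705
v 2.422 -2.881 0.632
v 3.123 -2.039 -1.122
v 2.52 -1.569 0.215
v 3.98 -3.291 -0.295
v 3.377 -2.821 1.042
v 4.078 -1.979 -0.712
v 3.474 -1.51 0.625
v -4.514 1.521 -4.212
v -3.468 1.388 -2.815
v -4.162 3.467 -4.291
v -3.116 3.335 -2.894
v -3.404 1.285 -5.066
v -2.358 1.153 -3.669
v -3.052 3.232 -5.145
v -2.006 3.099 -3.748
v 2.277 3.021 1.321
v 3.359 2.183 2.752
v 3.374 4.448 1.328
v 4.456 3.61 2.759
v 3.524 2.07 -0.179
v 4.606 1.232 1.252
v 4.621 3.497 -0.172
v 5.703 2.659 1.259
v -1.745 -0.298 -0.615
v -1.397 -0.778 -0.434
v -2.446 -1.082 0.776
v -2.795 -0.602 0.595
v -1.271 -0.372 -0.222
v -2.32 -0.676 0.988
v -1.423 0.077 -0.241
v -2.472 -0.227 0.969
v -1.764 0.307 -0.479
v -2.813 0.003 0.731
v -2.094 0.182 -0.796
v -3.143 -0.122 0.414
v -2.22 -0.224 -1.008
v -3.269 -0.528 0.202
v -2.068 -0.673 -0.989
v -3.117 -0.977 0.221
v -1.727 -0.903 -0.751
v -2.776 -1.207 0.459
f 2 4 1
f 5 2 1
f 1 4 3
f 3 5 1
f 2 8 4
f 6 2 5
f 6 8 2
f 4 8 3
f 7 5 3
f 3 8 7
f 7 6 5
f 8 6 7
f 10 12 9
f 13 10 9
f 9 12 11
f 11 13 9
f 10 16 12
f 14 10 13
f 14 16 10
f 12 16 11
f 15 13 11
f 11 16 15
f 15 14 13
f 16 14 15
f 18 20 17
f 21 18 17
f 17 20 19
f 19 21 17
f 18 24 20
f 22 18 21
f 22 24 18
f 20 24 19
f 23 21 19
f 19 24 23
f 23 22 21
f 24 22 23
f 26 25 29
f 26 29 27
f 27 29 30
f 27 30 28
f 29 25 31
f 29 31 30
f 30 31 32
f 30 32 28
f 31 25 33
f 31 33 32
f 32 33 34
f 32 34 28
f 33 25 35
f 33 35 34
f 34 35 36
f 34 36 28
f 35 25 37
f 35 37 36
f 36 37 38
f 36 38 28
f 37 25 39
f 37 39 38
f 38 39 40
f 38 40 28
f 39 25 41
f 39 41 40
f 40 41 42
f 40 42 28
f 41 25 26
f 41 26 42
f 42 26 27
f 42 27 28



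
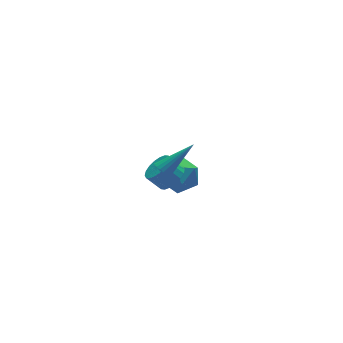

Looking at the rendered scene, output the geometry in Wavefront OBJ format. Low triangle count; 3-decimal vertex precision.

v -2.018 0.874 -2.32
v -1.414 0.712 -1.76
v -1.997 1.165 -1
v -2.602 1.326 -1.56
v -1.319 1.05 -1.889
v -1.903 1.503 -1.129
v -1.364 1.353 -2.103
v -1.947 1.806 -1.343
v -1.537 1.561 -2.361
v -2.121 2.014 -1.6
v -1.807 1.633 -2.61
v -2.39 2.086 -1.85
v -2.118 1.555 -2.802
v -2.701 2.007 -2.041
v -2.409 1.341 -2.898
v -2.993 1.794 -2.138
v -2.623 1.035 -2.88
v -3.206 1.488 -2.12
v -2.717 0.697 -2.751
v -3.301 1.15 -1.991
v -2.673 0.394 -2.537
v -3.256 0.847 -1.777
v -2.499 0.186 -2.28
v -3.083 0.639 -1.519
v -2.23 0.114 -2.03
v -2.813 0.567 -1.27
v -1.919 0.193 -1.839
v -2.502 0.645 -1.078
v -1.627 0.406 -1.742
v -2.211 0.859 -0.982
v -4.425 -2.799 2.51
v -4.133 -2.849 2.083
v -2.735 -2.701 3.65
v -4.156 -2.635 2.097
v -4.224 -2.449 2.183
v -4.328 -2.323 2.325
v -4.448 -2.28 2.5
v -4.564 -2.327 2.676
v -4.656 -2.455 2.824
v -4.708 -2.643 2.917
v -4.711 -2.858 2.94
v -4.665 -3.063 2.889
v -4.577 -3.222 2.772
v -4.462 -3.308 2.61
v -4.341 -3.307 2.431
v -4.235 -3.217 2.265
v -4.161 -3.055 2.142
v -0.676 2.482 -2.57
v -0.018 2.031 -3.378
v -2.162 1.769 -3.382
v -1.504 1.318 -4.19
v -1.457 0.916 -3.129
v -0.538 1.356 -2.627
v -1.642 2.444 -4.133
v -0.723 2.884 -3.631
v -0.615 2.007 -4.344
v -0.5 1.063 -3.724
v -1.68 2.737 -3.036
v -1.565 1.793 -2.416
f 2 1 5
f 2 5 3
f 3 5 6
f 3 6 4
f 5 1 7
f 5 7 6
f 6 7 8
f 6 8 4
f 7 1 9
f 7 9 8
f 8 9 10
f 8 10 4
f 9 1 11
f 9 11 10
f 10 11 12
f 10 12 4
f 11 1 13
f 11 13 12
f 12 13 14
f 12 14 4
f 13 1 15
f 13 15 14
f 14 15 16
f 14 16 4
f 15 1 17
f 15 17 16
f 16 17 18
f 16 18 4
f 17 1 19
f 17 19 18
f 18 19 20
f 18 20 4
f 19 1 21
f 19 21 20
f 20 21 22
f 20 22 4
f 21 1 23
f 21 23 22
f 22 23 24
f 22 24 4
f 23 1 25
f 23 25 24
f 24 25 26
f 24 26 4
f 25 1 27
f 25 27 26
f 26 27 28
f 26 28 4
f 27 1 29
f 27 29 28
f 28 29 30
f 28 30 4
f 29 1 2
f 29 2 30
f 30 2 3
f 30 3 4
f 32 31 34
f 32 34 33
f 34 31 35
f 34 35 33
f 35 31 36
f 35 36 33
f 36 31 37
f 36 37 33
f 37 31 38
f 37 38 33
f 38 31 39
f 38 39 33
f 39 31 40
f 39 40 33
f 40 31 41
f 40 41 33
f 41 31 42
f 41 42 33
f 42 31 43
f 42 43 33
f 43 31 44
f 43 44 33
f 44 31 45
f 44 45 33
f 45 31 46
f 45 46 33
f 46 31 47
f 46 47 33
f 47 31 32
f 47 32 33
f 48 59 53
f 48 53 49
f 48 49 55
f 48 55 58
f 48 58 59
f 49 53 57
f 53 59 52
f 59 58 50
f 58 55 54
f 55 49 56
f 51 57 52
f 51 52 50
f 51 50 54
f 51 54 56
f 51 56 57
f 52 57 53
f 50 52 59
f 54 50 58
f 56 54 55
f 57 56 49



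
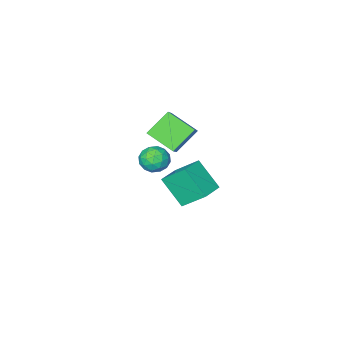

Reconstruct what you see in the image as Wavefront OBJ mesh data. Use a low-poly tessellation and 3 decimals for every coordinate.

v -1.077 4.588 1.622
v -0.682 3.25 3.096
v 0.166 5.139 1.789
v 0.561 3.8 3.263
v -0.381 3.4 0.357
v 0.014 2.061 1.831
v 0.862 3.95 0.524
v 1.257 2.612 1.998
v -2.633 -2.217 2.814
v -1.837 -1.367 3.744
v -3.325 -0.665 1.987
v -2.53 0.185 2.917
v -1.23 -2.225 1.623
v -0.435 -1.375 2.553
v -1.923 -0.673 0.796
v -1.127 0.177 1.726
v -1.777 -2.174 -1.467
v -1.26 -2.904 -1.835
v -2.82 -3.196 -0.905
v -2.303 -3.926 -1.273
v -1.956 -3.415 -0.53
v -1.311 -2.783 -0.877
v -2.769 -3.317 -1.863
v -2.124 -2.685 -2.21
v -1.874 -3.611 -2.08
v -1.371 -3.671 -1.256
v -2.709 -2.429 -1.484
v -2.206 -2.489 -0.66
v -1.427 -2.449 -1.7
v -2.653 -3.651 -1.04
v -2.449 -3.35 -0.602
v -2.145 -3.779 -0.819
v -1.456 -2.378 -1.137
v -1.153 -2.807 -1.354
v -1.562 -3.107 -0.586
v -2.927 -3.293 -1.386
v -2.624 -3.722 -1.603
v -1.935 -2.321 -1.921
v -1.631 -2.75 -2.138
v -2.518 -2.993 -2.154
v -1.484 -3.294 -2.061
v -2.097 -3.894 -1.731
v -2.371 -3.536 -2.077
v -1.992 -3.165 -2.281
v -1.188 -3.329 -1.577
v -1.801 -3.93 -1.246
v -1.597 -3.629 -0.809
v -1.218 -3.258 -1.013
v -1.549 -3.744 -1.721
v -2.279 -2.17 -1.494
v -2.892 -2.771 -1.163
v -2.862 -2.842 -1.727
v -2.483 -2.471 -1.931
v -1.983 -2.206 -1.009
v -2.596 -2.806 -0.679
v -2.088 -2.935 -0.459
v -1.709 -2.564 -0.663
v -2.531 -2.356 -1.019
f 2 4 1
f 5 2 1
f 1 4 3
f 3 5 1
f 2 8 4
f 6 2 5
f 6 8 2
f 4 8 3
f 7 5 3
f 3 8 7
f 7 6 5
f 8 6 7
f 10 12 9
f 13 10 9
f 9 12 11
f 11 13 9
f 10 16 12
f 14 10 13
f 14 16 10
f 12 16 11
f 15 13 11
f 11 16 15
f 15 14 13
f 16 14 15
f 17 54 33
f 54 28 57
f 33 57 22
f 54 57 33
f 17 33 29
f 33 22 34
f 29 34 18
f 33 34 29
f 17 29 38
f 29 18 39
f 38 39 24
f 29 39 38
f 17 38 50
f 38 24 53
f 50 53 27
f 38 53 50
f 17 50 54
f 50 27 58
f 54 58 28
f 50 58 54
f 18 34 45
f 34 22 48
f 45 48 26
f 34 48 45
f 22 57 35
f 57 28 56
f 35 56 21
f 57 56 35
f 28 58 55
f 58 27 51
f 55 51 19
f 58 51 55
f 27 53 52
f 53 24 40
f 52 40 23
f 53 40 52
f 24 39 44
f 39 18 41
f 44 41 25
f 39 41 44
f 20 46 32
f 46 26 47
f 32 47 21
f 46 47 32
f 20 32 30
f 32 21 31
f 30 31 19
f 32 31 30
f 20 30 37
f 30 19 36
f 37 36 23
f 30 36 37
f 20 37 42
f 37 23 43
f 42 43 25
f 37 43 42
f 20 42 46
f 42 25 49
f 46 49 26
f 42 49 46
f 21 47 35
f 47 26 48
f 35 48 22
f 47 48 35
f 19 31 55
f 31 21 56
f 55 56 28
f 31 56 55
f 23 36 52
f 36 19 51
f 52 51 27
f 36 51 52
f 25 43 44
f 43 23 40
f 44 40 24
f 43 40 44
f 26 49 45
f 49 25 41
f 45 41 18
f 49 41 45



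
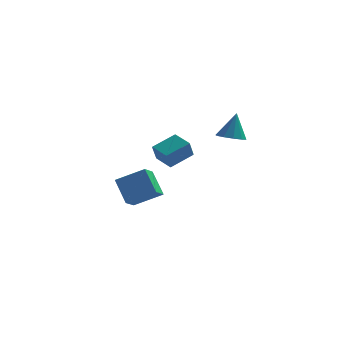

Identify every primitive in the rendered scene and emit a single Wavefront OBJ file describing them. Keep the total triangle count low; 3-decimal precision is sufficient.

v -2.069 3.396 -5.348
v -2.357 2.38 -4.798
v -2.814 4.345 -3.986
v -3.102 3.329 -3.436
v -0.398 3.411 -4.444
v -0.686 2.395 -3.894
v -1.143 4.36 -3.082
v -1.431 3.344 -2.532
v 3.754 -1.405 1.658
v 4.564 -1.483 1.551
v 4.006 -0.975 3.242
v 4.437 -1.005 1.441
v 4.049 -0.68 1.414
v 3.549 -0.632 1.481
v 3.127 -0.879 1.615
v 2.945 -1.327 1.765
v 3.072 -1.805 1.875
v 3.46 -2.131 1.902
v 3.96 -2.179 1.836
v 4.382 -1.931 1.702
v 0.931 -4.01 0.322
v 0.787 -4.539 1.287
v 0.097 -3.207 0.638
v -0.047 -3.736 1.603
v 2.007 -3.144 0.957
v 1.863 -3.673 1.922
v 1.173 -2.341 1.273
v 1.029 -2.87 2.238
f 2 4 1
f 5 2 1
f 1 4 3
f 3 5 1
f 2 8 4
f 6 2 5
f 6 8 2
f 4 8 3
f 7 5 3
f 3 8 7
f 7 6 5
f 8 6 7
f 10 9 12
f 10 12 11
f 12 9 13
f 12 13 11
f 13 9 14
f 13 14 11
f 14 9 15
f 14 15 11
f 15 9 16
f 15 16 11
f 16 9 17
f 16 17 11
f 17 9 18
f 17 18 11
f 18 9 19
f 18 19 11
f 19 9 20
f 19 20 11
f 20 9 10
f 20 10 11
f 22 24 21
f 25 22 21
f 21 24 23
f 23 25 21
f 22 28 24
f 26 22 25
f 26 28 22
f 24 28 23
f 27 25 23
f 23 28 27
f 27 26 25
f 28 26 27



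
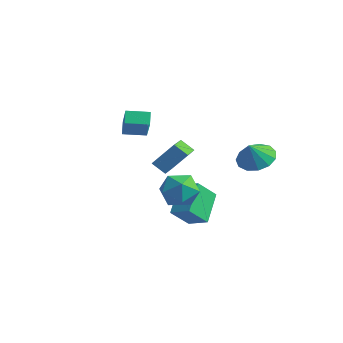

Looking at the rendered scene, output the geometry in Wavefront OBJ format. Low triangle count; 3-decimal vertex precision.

v 3.89 4.279 1.593
v 4.872 4.656 1.723
v 3.99 3.641 2.687
v 4.505 5.048 1.985
v 3.943 5.196 2.123
v 3.364 5.052 2.092
v 2.952 4.663 1.903
v 2.838 4.152 1.616
v 3.058 3.681 1.321
v 3.542 3.4 1.113
v 4.137 3.398 1.057
v 4.653 3.676 1.172
v 4.927 4.145 1.42
v -1.96 0.747 3.112
v -2.406 1.205 3.702
v -3.046 1.51 1.697
v -3.493 1.968 2.287
v -1.127 1.712 2.993
v -1.574 2.17 3.583
v -2.214 2.475 1.578
v -2.66 2.933 2.168
v 0.811 0.978 0.439
v 0.125 0.689 1.012
v -0.094 2.293 0.019
v -0.78 2.003 0.593
v 1.5 1.857 1.707
v 0.814 1.567 2.281
v 0.595 3.171 1.288
v -0.091 2.882 1.861
v 3.566 0.502 0.672
v 4.451 -0.12 0.979
v 2.509 -0.98 0.721
v 3.394 -1.602 1.028
v 2.964 -0.844 1.74
v 3.618 0.072 1.71
v 3.342 -1.172 -0.01
v 3.996 -0.256 -0.04
v 4.313 -1.154 0.558
v 4.08 -0.952 1.64
v 2.88 -0.148 0.06
v 2.647 0.054 1.142
v 2.249 -0.022 -1.416
v 1.446 1.337 -0.271
v 2.464 1.027 -2.509
v 1.661 2.386 -1.364
v 3.339 0.234 -0.956
v 2.536 1.593 0.189
v 3.554 1.283 -2.049
v 2.751 2.642 -0.904
f 2 1 4
f 2 4 3
f 4 1 5
f 4 5 3
f 5 1 6
f 5 6 3
f 6 1 7
f 6 7 3
f 7 1 8
f 7 8 3
f 8 1 9
f 8 9 3
f 9 1 10
f 9 10 3
f 10 1 11
f 10 11 3
f 11 1 12
f 11 12 3
f 12 1 13
f 12 13 3
f 13 1 2
f 13 2 3
f 15 17 14
f 18 15 14
f 14 17 16
f 16 18 14
f 15 21 17
f 19 15 18
f 19 21 15
f 17 21 16
f 20 18 16
f 16 21 20
f 20 19 18
f 21 19 20
f 23 25 22
f 26 23 22
f 22 25 24
f 24 26 22
f 23 29 25
f 27 23 26
f 27 29 23
f 25 29 24
f 28 26 24
f 24 29 28
f 28 27 26
f 29 27 28
f 30 41 35
f 30 35 31
f 30 31 37
f 30 37 40
f 30 40 41
f 31 35 39
f 35 41 34
f 41 40 32
f 40 37 36
f 37 31 38
f 33 39 34
f 33 34 32
f 33 32 36
f 33 36 38
f 33 38 39
f 34 39 35
f 32 34 41
f 36 32 40
f 38 36 37
f 39 38 31
f 43 45 42
f 46 43 42
f 42 45 44
f 44 46 42
f 43 49 45
f 47 43 46
f 47 49 43
f 45 49 44
f 48 46 44
f 44 49 48
f 48 47 46
f 49 47 48



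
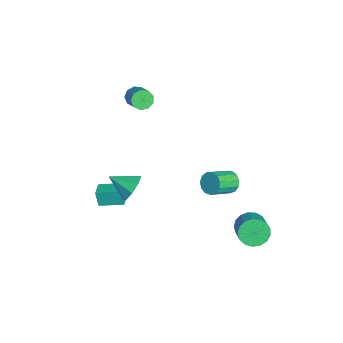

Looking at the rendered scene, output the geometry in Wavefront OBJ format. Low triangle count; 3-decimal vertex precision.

v 2.675 3.007 -3.927
v 3.088 2.862 -4.597
v 4.118 2.869 -3.963
v 3.705 3.013 -3.293
v 3.074 3.245 -4.578
v 4.104 3.251 -3.944
v 2.969 3.572 -4.411
v 3.999 3.579 -3.776
v 2.796 3.77 -4.132
v 3.826 3.777 -3.498
v 2.596 3.794 -3.807
v 3.626 3.8 -3.172
v 2.413 3.636 -3.509
v 3.444 3.643 -2.875
v 2.291 3.335 -3.307
v 3.321 3.342 -2.673
v 2.256 2.958 -3.247
v 3.287 2.965 -2.613
v 2.318 2.593 -3.343
v 3.348 2.6 -2.709
v 2.461 2.322 -3.573
v 3.491 2.329 -2.938
v 2.653 2.208 -3.884
v 3.684 2.215 -3.249
v 2.85 2.277 -4.205
v 3.881 2.284 -3.57
v 3.007 2.513 -4.462
v 4.038 2.52 -3.828
v 0.873 -3.985 -2.382
v 0.66 -4.107 -1.557
v 1.169 -2.787 -2.128
v 0.957 -2.909 -1.304
v 1.643 -4.211 -2.216
v 1.431 -4.333 -1.392
v 1.94 -3.013 -1.963
v 1.727 -3.135 -1.138
v 2.417 -2.652 -0.106
v 2.689 -3.114 -0.713
v 1.943 -3.708 0.486
v 3.107 -3.047 -0.26
v 3.12 -2.749 0.284
v 2.721 -2.394 0.599
v 2.144 -2.19 0.501
v 1.727 -2.257 0.048
v 1.713 -2.555 -0.495
v 2.112 -2.91 -0.811
v -0.244 2.457 -3.393
v 0.221 2.415 -3.845
v 0.849 1.341 -3.099
v 0.384 1.383 -2.647
v 0.34 2.657 -3.597
v 0.968 1.583 -2.851
v 0.273 2.835 -3.284
v 0.901 1.762 -2.538
v 0.042 2.893 -3.006
v 0.67 1.82 -2.26
v -0.279 2.813 -2.85
v 0.348 1.74 -2.105
v -0.59 2.619 -2.867
v 0.038 1.546 -2.121
v -0.791 2.374 -3.051
v -0.163 1.301 -2.305
v -0.818 2.155 -3.343
v -0.19 1.082 -2.598
v -0.663 2.032 -3.651
v -0.035 0.959 -2.906
v -0.375 2.043 -3.877
v 0.253 0.97 -3.132
v -0.045 2.186 -3.95
v 0.583 1.113 -3.204
v -3.373 -1.759 1.128
v -3.031 -1.909 0.671
v -2.126 -1.691 1.275
v -2.467 -1.541 1.732
v -3.117 -1.515 0.656
v -2.211 -1.297 1.26
v -3.322 -1.235 0.862
v -2.416 -1.017 1.466
v -3.551 -1.2 1.193
v -2.645 -0.982 1.797
v -3.696 -1.427 1.493
v -2.791 -1.209 2.097
v -3.69 -1.809 1.623
v -2.785 -1.591 2.227
v -3.536 -2.168 1.521
v -2.631 -1.95 2.125
v -3.305 -2.335 1.235
v -2.4 -2.117 1.839
v -3.106 -2.233 0.899
v -2.201 -2.015 1.503
f 2 1 5
f 2 5 3
f 3 5 6
f 3 6 4
f 5 1 7
f 5 7 6
f 6 7 8
f 6 8 4
f 7 1 9
f 7 9 8
f 8 9 10
f 8 10 4
f 9 1 11
f 9 11 10
f 10 11 12
f 10 12 4
f 11 1 13
f 11 13 12
f 12 13 14
f 12 14 4
f 13 1 15
f 13 15 14
f 14 15 16
f 14 16 4
f 15 1 17
f 15 17 16
f 16 17 18
f 16 18 4
f 17 1 19
f 17 19 18
f 18 19 20
f 18 20 4
f 19 1 21
f 19 21 20
f 20 21 22
f 20 22 4
f 21 1 23
f 21 23 22
f 22 23 24
f 22 24 4
f 23 1 25
f 23 25 24
f 24 25 26
f 24 26 4
f 25 1 27
f 25 27 26
f 26 27 28
f 26 28 4
f 27 1 2
f 27 2 28
f 28 2 3
f 28 3 4
f 30 32 29
f 33 30 29
f 29 32 31
f 31 33 29
f 30 36 32
f 34 30 33
f 34 36 30
f 32 36 31
f 35 33 31
f 31 36 35
f 35 34 33
f 36 34 35
f 38 37 40
f 38 40 39
f 40 37 41
f 40 41 39
f 41 37 42
f 41 42 39
f 42 37 43
f 42 43 39
f 43 37 44
f 43 44 39
f 44 37 45
f 44 45 39
f 45 37 46
f 45 46 39
f 46 37 38
f 46 38 39
f 48 47 51
f 48 51 49
f 49 51 52
f 49 52 50
f 51 47 53
f 51 53 52
f 52 53 54
f 52 54 50
f 53 47 55
f 53 55 54
f 54 55 56
f 54 56 50
f 55 47 57
f 55 57 56
f 56 57 58
f 56 58 50
f 57 47 59
f 57 59 58
f 58 59 60
f 58 60 50
f 59 47 61
f 59 61 60
f 60 61 62
f 60 62 50
f 61 47 63
f 61 63 62
f 62 63 64
f 62 64 50
f 63 47 65
f 63 65 64
f 64 65 66
f 64 66 50
f 65 47 67
f 65 67 66
f 66 67 68
f 66 68 50
f 67 47 69
f 67 69 68
f 68 69 70
f 68 70 50
f 69 47 48
f 69 48 70
f 70 48 49
f 70 49 50
f 72 71 75
f 72 75 73
f 73 75 76
f 73 76 74
f 75 71 77
f 75 77 76
f 76 77 78
f 76 78 74
f 77 71 79
f 77 79 78
f 78 79 80
f 78 80 74
f 79 71 81
f 79 81 80
f 80 81 82
f 80 82 74
f 81 71 83
f 81 83 82
f 82 83 84
f 82 84 74
f 83 71 85
f 83 85 84
f 84 85 86
f 84 86 74
f 85 71 87
f 85 87 86
f 86 87 88
f 86 88 74
f 87 71 89
f 87 89 88
f 88 89 90
f 88 90 74
f 89 71 72
f 89 72 90
f 90 72 73
f 90 73 74



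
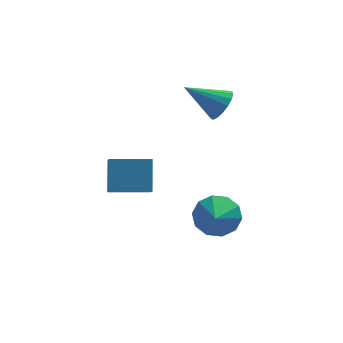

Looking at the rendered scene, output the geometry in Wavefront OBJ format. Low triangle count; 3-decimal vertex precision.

v -3.858 2.831 -4.978
v -3.912 1.79 -4.105
v -3.709 3.914 -3.676
v -3.763 2.873 -2.803
v -1.977 2.667 -5.057
v -2.031 1.626 -4.184
v -1.828 3.75 -3.755
v -1.882 2.709 -2.882
v 1.068 2.38 0.563
v 1.558 2.732 1.176
v -0.508 2.74 1.617
v 1.466 3.049 0.93
v 1.283 3.212 0.6
v 1.05 3.186 0.262
v 0.822 2.974 -0.008
v 0.65 2.627 -0.147
v 0.574 2.223 -0.123
v 0.611 1.855 0.058
v 0.753 1.608 0.355
v 0.967 1.537 0.699
v 1.204 1.66 1.012
v 1.41 1.947 1.223
v 1.538 2.334 1.282
v 0.191 -1.968 -3.161
v 0.688 -1.533 -2.358
v -0.071 -3.112 -2.379
v 0.068 -1.366 -2.322
v -0.505 -1.43 -2.606
v -0.812 -1.699 -3.102
v -0.736 -2.071 -3.621
v -0.307 -2.404 -3.964
v 0.313 -2.57 -4
v 0.886 -2.507 -3.716
v 1.194 -2.238 -3.22
v 1.118 -1.866 -2.701
f 2 4 1
f 5 2 1
f 1 4 3
f 3 5 1
f 2 8 4
f 6 2 5
f 6 8 2
f 4 8 3
f 7 5 3
f 3 8 7
f 7 6 5
f 8 6 7
f 10 9 12
f 10 12 11
f 12 9 13
f 12 13 11
f 13 9 14
f 13 14 11
f 14 9 15
f 14 15 11
f 15 9 16
f 15 16 11
f 16 9 17
f 16 17 11
f 17 9 18
f 17 18 11
f 18 9 19
f 18 19 11
f 19 9 20
f 19 20 11
f 20 9 21
f 20 21 11
f 21 9 22
f 21 22 11
f 22 9 23
f 22 23 11
f 23 9 10
f 23 10 11
f 25 24 27
f 25 27 26
f 27 24 28
f 27 28 26
f 28 24 29
f 28 29 26
f 29 24 30
f 29 30 26
f 30 24 31
f 30 31 26
f 31 24 32
f 31 32 26
f 32 24 33
f 32 33 26
f 33 24 34
f 33 34 26
f 34 24 35
f 34 35 26
f 35 24 25
f 35 25 26



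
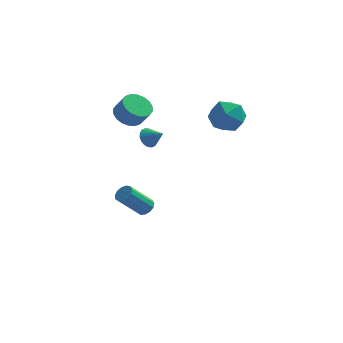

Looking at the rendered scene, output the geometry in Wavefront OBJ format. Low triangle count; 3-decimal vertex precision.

v -2.807 0.072 -4.484
v -2.516 -0.418 -4.488
v -3.582 -1.063 -3.08
v -3.873 -0.572 -3.076
v -2.363 -0.223 -4.283
v -3.43 -0.868 -2.875
v -2.351 0.065 -4.141
v -3.418 -0.58 -2.734
v -2.483 0.356 -4.109
v -3.55 -0.289 -2.702
v -2.719 0.556 -4.195
v -3.786 -0.089 -2.788
v -2.982 0.603 -4.373
v -4.049 -0.041 -2.966
v -3.189 0.482 -4.586
v -4.256 -0.163 -3.179
v -3.275 0.231 -4.767
v -4.342 -0.414 -3.359
v -3.212 -0.071 -4.857
v -4.279 -0.716 -3.45
v -3.021 -0.327 -4.829
v -4.088 -0.972 -3.422
v -2.761 -0.456 -4.691
v -3.828 -1.101 -3.284
v -2.187 -3.504 2.95
v -1.852 -3.582 2.447
v -1.433 -3.876 3.51
v -1.786 -3.33 2.525
v -1.8 -3.113 2.687
v -1.89 -2.974 2.902
v -2.04 -2.939 3.126
v -2.218 -3.017 3.315
v -2.391 -3.191 3.432
v -2.523 -3.427 3.454
v -2.588 -3.679 3.375
v -2.575 -3.896 3.213
v -2.484 -4.035 2.998
v -2.335 -4.07 2.774
v -2.156 -3.992 2.585
v -1.984 -3.818 2.468
v -3.712 0.391 2.272
v -3.204 1.094 2.201
v -2.66 0.792 3.096
v -3.168 0.089 3.168
v -3.496 1.221 2.421
v -2.953 0.919 3.317
v -3.831 1.183 2.612
v -3.288 0.881 3.507
v -4.142 0.989 2.735
v -3.599 0.687 3.631
v -4.368 0.676 2.767
v -3.825 0.374 3.662
v -4.464 0.307 2.701
v -3.921 0.005 3.596
v -4.411 -0.046 2.55
v -3.868 -0.348 3.445
v -4.22 -0.312 2.344
v -3.676 -0.614 3.239
v -3.927 -0.439 2.123
v -3.384 -0.741 3.019
v -3.592 -0.401 1.933
v -3.049 -0.703 2.828
v -3.281 -0.207 1.809
v -2.738 -0.509 2.705
v -3.055 0.106 1.778
v -2.512 -0.196 2.673
v -2.959 0.475 1.844
v -2.416 0.173 2.739
v -3.012 0.828 1.995
v -2.469 0.526 2.89
v 0.462 1.673 2.171
v 1.477 1.982 2.574
v 1.163 0.058 1.646
v 2.178 0.367 2.049
v 1.322 0.161 2.765
v 0.888 1.16 3.09
v 1.752 0.88 1.13
v 1.318 1.879 1.455
v 2.274 1.493 1.931
v 2.009 1.048 2.942
v 0.631 0.992 1.278
v 0.366 0.547 2.289
f 2 1 5
f 2 5 3
f 3 5 6
f 3 6 4
f 5 1 7
f 5 7 6
f 6 7 8
f 6 8 4
f 7 1 9
f 7 9 8
f 8 9 10
f 8 10 4
f 9 1 11
f 9 11 10
f 10 11 12
f 10 12 4
f 11 1 13
f 11 13 12
f 12 13 14
f 12 14 4
f 13 1 15
f 13 15 14
f 14 15 16
f 14 16 4
f 15 1 17
f 15 17 16
f 16 17 18
f 16 18 4
f 17 1 19
f 17 19 18
f 18 19 20
f 18 20 4
f 19 1 21
f 19 21 20
f 20 21 22
f 20 22 4
f 21 1 23
f 21 23 22
f 22 23 24
f 22 24 4
f 23 1 2
f 23 2 24
f 24 2 3
f 24 3 4
f 26 25 28
f 26 28 27
f 28 25 29
f 28 29 27
f 29 25 30
f 29 30 27
f 30 25 31
f 30 31 27
f 31 25 32
f 31 32 27
f 32 25 33
f 32 33 27
f 33 25 34
f 33 34 27
f 34 25 35
f 34 35 27
f 35 25 36
f 35 36 27
f 36 25 37
f 36 37 27
f 37 25 38
f 37 38 27
f 38 25 39
f 38 39 27
f 39 25 40
f 39 40 27
f 40 25 26
f 40 26 27
f 42 41 45
f 42 45 43
f 43 45 46
f 43 46 44
f 45 41 47
f 45 47 46
f 46 47 48
f 46 48 44
f 47 41 49
f 47 49 48
f 48 49 50
f 48 50 44
f 49 41 51
f 49 51 50
f 50 51 52
f 50 52 44
f 51 41 53
f 51 53 52
f 52 53 54
f 52 54 44
f 53 41 55
f 53 55 54
f 54 55 56
f 54 56 44
f 55 41 57
f 55 57 56
f 56 57 58
f 56 58 44
f 57 41 59
f 57 59 58
f 58 59 60
f 58 60 44
f 59 41 61
f 59 61 60
f 60 61 62
f 60 62 44
f 61 41 63
f 61 63 62
f 62 63 64
f 62 64 44
f 63 41 65
f 63 65 64
f 64 65 66
f 64 66 44
f 65 41 67
f 65 67 66
f 66 67 68
f 66 68 44
f 67 41 69
f 67 69 68
f 68 69 70
f 68 70 44
f 69 41 42
f 69 42 70
f 70 42 43
f 70 43 44
f 71 82 76
f 71 76 72
f 71 72 78
f 71 78 81
f 71 81 82
f 72 76 80
f 76 82 75
f 82 81 73
f 81 78 77
f 78 72 79
f 74 80 75
f 74 75 73
f 74 73 77
f 74 77 79
f 74 79 80
f 75 80 76
f 73 75 82
f 77 73 81
f 79 77 78
f 80 79 72



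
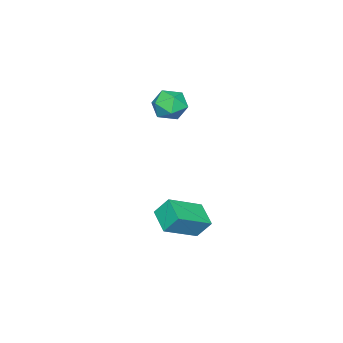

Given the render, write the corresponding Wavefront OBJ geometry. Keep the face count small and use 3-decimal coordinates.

v 1.345 -1.505 -3.546
v 1.098 -0.877 -2.627
v -0.25 -0.724 -4.508
v -0.497 -0.096 -3.59
v 2.137 -0.484 -4.03
v 1.89 0.144 -3.112
v 0.542 0.297 -4.993
v 0.295 0.925 -4.074
v -1.388 -1.947 1.077
v -0.745 -1.874 1.783
v -2.195 -2.966 1.917
v -1.552 -2.893 2.623
v -2.127 -2.155 2.421
v -1.628 -1.525 1.902
v -1.312 -3.315 1.798
v -0.813 -2.685 1.279
v -0.698 -2.719 2.228
v -1.202 -2.003 2.613
v -1.738 -2.837 1.087
v -2.242 -2.121 1.472
f 2 4 1
f 5 2 1
f 1 4 3
f 3 5 1
f 2 8 4
f 6 2 5
f 6 8 2
f 4 8 3
f 7 5 3
f 3 8 7
f 7 6 5
f 8 6 7
f 9 20 14
f 9 14 10
f 9 10 16
f 9 16 19
f 9 19 20
f 10 14 18
f 14 20 13
f 20 19 11
f 19 16 15
f 16 10 17
f 12 18 13
f 12 13 11
f 12 11 15
f 12 15 17
f 12 17 18
f 13 18 14
f 11 13 20
f 15 11 19
f 17 15 16
f 18 17 10



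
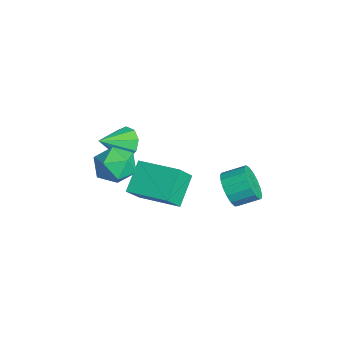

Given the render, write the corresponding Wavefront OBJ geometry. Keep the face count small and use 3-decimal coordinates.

v -0.326 3.234 -3.702
v 0.21 2.814 -3.011
v 0.401 3.886 -2.507
v -0.134 4.306 -3.198
v 0.517 2.915 -3.343
v 0.709 3.987 -2.84
v 0.632 3.089 -3.758
v 0.823 4.162 -3.255
v 0.527 3.297 -4.16
v 0.718 4.369 -3.657
v 0.227 3.49 -4.457
v 0.418 4.562 -3.954
v -0.2 3.624 -4.581
v -0.009 4.696 -4.077
v -0.656 3.669 -4.503
v -0.464 4.741 -4
v -1.036 3.614 -4.242
v -0.844 4.687 -3.739
v -1.253 3.472 -3.857
v -1.062 4.545 -3.354
v -1.258 3.276 -3.437
v -1.066 4.348 -2.933
v -1.049 3.07 -3.077
v -0.858 4.142 -2.573
v -0.675 2.901 -2.86
v -0.483 3.973 -2.357
v -0.22 2.809 -2.836
v -0.029 3.881 -2.333
v -2.907 -1.024 -1.744
v -2.559 -1.352 -2.506
v -2.373 -2.336 -0.936
v -2.142 -1.004 -2.217
v -2.082 -0.666 -1.706
v -2.409 -0.495 -1.213
v -2.968 -0.572 -0.968
v -3.499 -0.861 -1.086
v -3.753 -1.226 -1.512
v -3.611 -1.497 -2.046
v -3.139 -1.547 -2.439
v -1.604 -0.076 -2.547
v -1.036 -0.774 -1.501
v -0.192 1.494 -2.267
v 0.376 0.796 -1.221
v -0.516 -0.856 -3.659
v 0.052 -1.554 -2.613
v 0.896 0.714 -3.379
v 1.464 0.016 -2.333
v -1.469 -1.876 -0.96
v -0.815 -1.052 -0.704
v -0.085 -2.808 -1.496
v 0.569 -1.984 -1.24
v 0.071 -2.543 -0.457
v -0.784 -1.968 -0.126
v -0.116 -1.892 -2.074
v -0.971 -1.317 -1.743
v 0.021 -1.062 -1.392
v 0.137 -1.464 -0.393
v -1.037 -2.396 -1.807
v -0.921 -2.798 -0.808
f 2 1 5
f 2 5 3
f 3 5 6
f 3 6 4
f 5 1 7
f 5 7 6
f 6 7 8
f 6 8 4
f 7 1 9
f 7 9 8
f 8 9 10
f 8 10 4
f 9 1 11
f 9 11 10
f 10 11 12
f 10 12 4
f 11 1 13
f 11 13 12
f 12 13 14
f 12 14 4
f 13 1 15
f 13 15 14
f 14 15 16
f 14 16 4
f 15 1 17
f 15 17 16
f 16 17 18
f 16 18 4
f 17 1 19
f 17 19 18
f 18 19 20
f 18 20 4
f 19 1 21
f 19 21 20
f 20 21 22
f 20 22 4
f 21 1 23
f 21 23 22
f 22 23 24
f 22 24 4
f 23 1 25
f 23 25 24
f 24 25 26
f 24 26 4
f 25 1 27
f 25 27 26
f 26 27 28
f 26 28 4
f 27 1 2
f 27 2 28
f 28 2 3
f 28 3 4
f 30 29 32
f 30 32 31
f 32 29 33
f 32 33 31
f 33 29 34
f 33 34 31
f 34 29 35
f 34 35 31
f 35 29 36
f 35 36 31
f 36 29 37
f 36 37 31
f 37 29 38
f 37 38 31
f 38 29 39
f 38 39 31
f 39 29 30
f 39 30 31
f 41 43 40
f 44 41 40
f 40 43 42
f 42 44 40
f 41 47 43
f 45 41 44
f 45 47 41
f 43 47 42
f 46 44 42
f 42 47 46
f 46 45 44
f 47 45 46
f 48 59 53
f 48 53 49
f 48 49 55
f 48 55 58
f 48 58 59
f 49 53 57
f 53 59 52
f 59 58 50
f 58 55 54
f 55 49 56
f 51 57 52
f 51 52 50
f 51 50 54
f 51 54 56
f 51 56 57
f 52 57 53
f 50 52 59
f 54 50 58
f 56 54 55
f 57 56 49



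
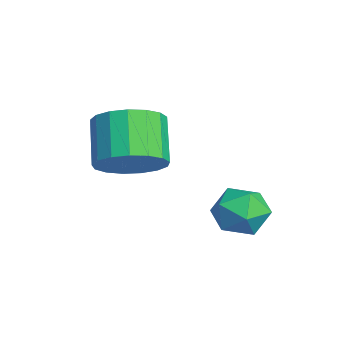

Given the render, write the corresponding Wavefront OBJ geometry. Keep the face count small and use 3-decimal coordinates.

v -2.733 -1.259 -2.457
v -2.184 -0.696 -2.756
v -1.716 -1.924 -1.844
v -1.167 -1.361 -2.143
v -1.723 -1.135 -1.553
v -2.351 -0.724 -1.932
v -1.549 -1.896 -2.668
v -2.177 -1.485 -3.047
v -1.452 -1.09 -2.886
v -1.56 -0.619 -2.197
v -2.34 -2.001 -2.403
v -2.448 -1.53 -1.714
v -3.164 -3.846 -0.994
v -2.492 -3.996 -0.297
v -3.563 -3.843 0.77
v -4.236 -3.694 0.074
v -2.487 -3.531 -0.359
v -3.559 -3.378 0.708
v -2.638 -3.139 -0.567
v -3.71 -2.986 0.501
v -2.909 -2.908 -0.872
v -3.981 -2.755 0.195
v -3.239 -2.893 -1.205
v -4.31 -2.74 -0.138
v -3.552 -3.095 -1.49
v -4.623 -2.943 -0.423
v -3.775 -3.471 -1.661
v -4.847 -3.318 -0.594
v -3.859 -3.932 -1.679
v -4.931 -3.779 -0.612
v -3.784 -4.373 -1.54
v -4.855 -4.22 -0.473
v -3.567 -4.694 -1.276
v -4.638 -4.541 -0.209
v -3.257 -4.821 -0.947
v -4.329 -4.668 0.12
v -2.926 -4.724 -0.629
v -3.998 -4.572 0.438
v -2.65 -4.427 -0.394
v -3.722 -4.274 0.673
f 1 12 6
f 1 6 2
f 1 2 8
f 1 8 11
f 1 11 12
f 2 6 10
f 6 12 5
f 12 11 3
f 11 8 7
f 8 2 9
f 4 10 5
f 4 5 3
f 4 3 7
f 4 7 9
f 4 9 10
f 5 10 6
f 3 5 12
f 7 3 11
f 9 7 8
f 10 9 2
f 14 13 17
f 14 17 15
f 15 17 18
f 15 18 16
f 17 13 19
f 17 19 18
f 18 19 20
f 18 20 16
f 19 13 21
f 19 21 20
f 20 21 22
f 20 22 16
f 21 13 23
f 21 23 22
f 22 23 24
f 22 24 16
f 23 13 25
f 23 25 24
f 24 25 26
f 24 26 16
f 25 13 27
f 25 27 26
f 26 27 28
f 26 28 16
f 27 13 29
f 27 29 28
f 28 29 30
f 28 30 16
f 29 13 31
f 29 31 30
f 30 31 32
f 30 32 16
f 31 13 33
f 31 33 32
f 32 33 34
f 32 34 16
f 33 13 35
f 33 35 34
f 34 35 36
f 34 36 16
f 35 13 37
f 35 37 36
f 36 37 38
f 36 38 16
f 37 13 39
f 37 39 38
f 38 39 40
f 38 40 16
f 39 13 14
f 39 14 40
f 40 14 15
f 40 15 16



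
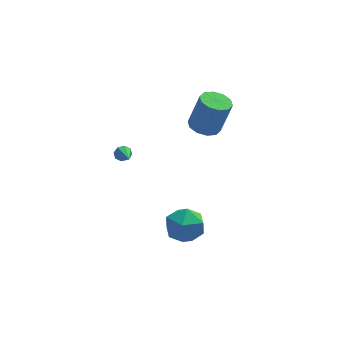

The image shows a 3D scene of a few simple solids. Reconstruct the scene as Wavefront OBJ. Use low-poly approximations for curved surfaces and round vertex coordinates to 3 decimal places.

v 3.653 1.506 1.996
v 4.484 1.271 1.743
v 5.098 1.278 3.751
v 4.267 1.514 4.004
v 4.457 1.827 1.749
v 5.071 1.834 3.757
v 4.123 2.26 1.85
v 4.737 2.267 3.858
v 3.61 2.405 2.006
v 4.223 2.412 4.014
v 3.113 2.207 2.158
v 3.726 2.215 4.167
v 2.822 1.742 2.249
v 3.436 1.749 4.257
v 2.849 1.186 2.243
v 3.463 1.193 4.251
v 3.183 0.753 2.142
v 3.797 0.76 4.15
v 3.697 0.608 1.986
v 4.31 0.615 3.994
v 4.194 0.805 1.833
v 4.807 0.813 3.842
v 1.349 -1.471 -2.712
v 2.061 -0.543 -3.057
v 2.559 -2.737 -3.623
v 3.271 -1.809 -3.968
v 3.21 -2.125 -2.792
v 2.462 -1.343 -2.229
v 2.158 -1.937 -4.451
v 1.41 -1.155 -3.888
v 2.561 -0.83 -4.132
v 3.211 -0.947 -3.107
v 1.409 -2.333 -3.573
v 2.059 -2.45 -2.548
v -0.523 2.91 -1.128
v -0.253 2.773 -1.539
v -0.277 1.67 -0.552
v -0.033 2.944 -1.265
v -0.099 3.095 -0.912
v -0.414 3.138 -0.685
v -0.793 3.048 -0.718
v -1.013 2.877 -0.991
v -0.946 2.726 -1.345
v -0.631 2.683 -1.572
f 2 1 5
f 2 5 3
f 3 5 6
f 3 6 4
f 5 1 7
f 5 7 6
f 6 7 8
f 6 8 4
f 7 1 9
f 7 9 8
f 8 9 10
f 8 10 4
f 9 1 11
f 9 11 10
f 10 11 12
f 10 12 4
f 11 1 13
f 11 13 12
f 12 13 14
f 12 14 4
f 13 1 15
f 13 15 14
f 14 15 16
f 14 16 4
f 15 1 17
f 15 17 16
f 16 17 18
f 16 18 4
f 17 1 19
f 17 19 18
f 18 19 20
f 18 20 4
f 19 1 21
f 19 21 20
f 20 21 22
f 20 22 4
f 21 1 2
f 21 2 22
f 22 2 3
f 22 3 4
f 23 34 28
f 23 28 24
f 23 24 30
f 23 30 33
f 23 33 34
f 24 28 32
f 28 34 27
f 34 33 25
f 33 30 29
f 30 24 31
f 26 32 27
f 26 27 25
f 26 25 29
f 26 29 31
f 26 31 32
f 27 32 28
f 25 27 34
f 29 25 33
f 31 29 30
f 32 31 24
f 36 35 38
f 36 38 37
f 38 35 39
f 38 39 37
f 39 35 40
f 39 40 37
f 40 35 41
f 40 41 37
f 41 35 42
f 41 42 37
f 42 35 43
f 42 43 37
f 43 35 44
f 43 44 37
f 44 35 36
f 44 36 37

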